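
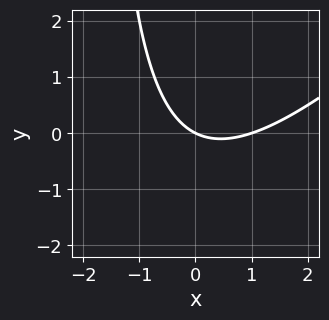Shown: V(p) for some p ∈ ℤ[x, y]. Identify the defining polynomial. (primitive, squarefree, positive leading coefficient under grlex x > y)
x^2 - x*y - x - 2*y

(a) Degree: no degree-1 curve has this shape, so deg p = 2.
(b) Observable constraints: the x-axis gridline crossings are at x ∈ {0, 1}; one y-axis crossing is at y = 0.
(c) Assembling these constraints gives the stated polynomial.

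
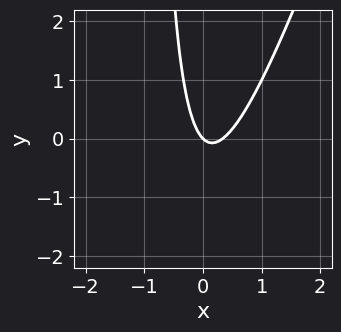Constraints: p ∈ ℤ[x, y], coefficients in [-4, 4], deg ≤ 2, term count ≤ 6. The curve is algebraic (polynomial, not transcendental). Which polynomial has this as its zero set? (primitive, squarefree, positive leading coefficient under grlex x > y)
First, the degree is 2 — no degree-1 curve has this shape.
Next, from the axis intercepts and sections: it meets the y-axis at y = 0 (among the integer gridlines); it meets the x-axis at x = 0 (among the integer gridlines).
Finally, matching integer coefficients to the picture gives p.

3*x^2 - x*y - x - y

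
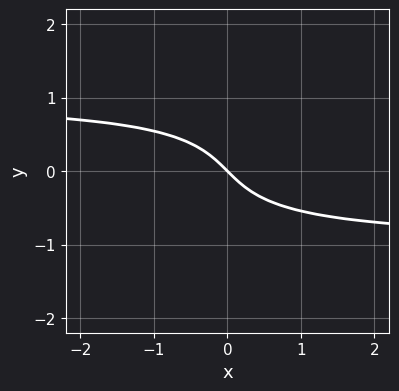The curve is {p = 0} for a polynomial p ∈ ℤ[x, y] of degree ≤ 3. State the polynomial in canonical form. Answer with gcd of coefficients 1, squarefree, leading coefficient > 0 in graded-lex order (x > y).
1. deg p = 3. No degree-2 curve has this shape.
2. From the axis intercepts and sections: it crosses the x-axis at the gridline x = 0; one y-axis crossing is at y = 0.
3. Fitting integer coefficients to these (and the overall shape) gives p.

x*y^2 - y^3 - x - y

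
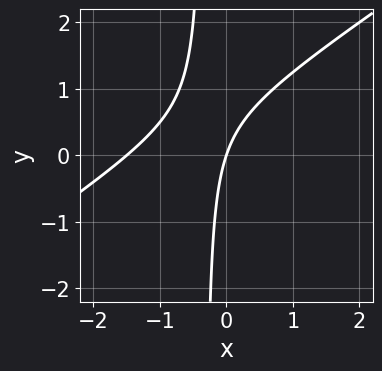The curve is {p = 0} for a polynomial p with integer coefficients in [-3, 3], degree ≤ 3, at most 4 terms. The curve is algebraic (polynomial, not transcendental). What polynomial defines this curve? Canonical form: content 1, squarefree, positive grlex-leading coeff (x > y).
The degree is 2 — the shape is more complex than any degree-1 curve.
Against the integer gridlines: one x-axis crossing is at x = 0; it meets the y-axis at y = 0 (among the integer gridlines).
Together with the visible shape, these determine p as stated.

2*x^2 - 3*x*y + 3*x - y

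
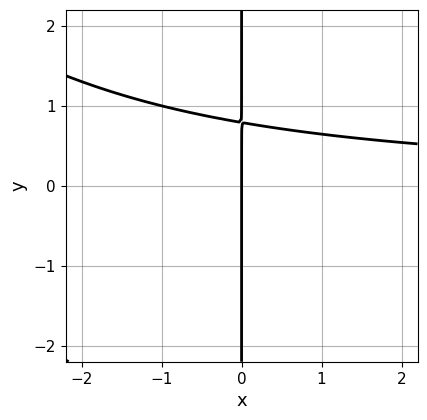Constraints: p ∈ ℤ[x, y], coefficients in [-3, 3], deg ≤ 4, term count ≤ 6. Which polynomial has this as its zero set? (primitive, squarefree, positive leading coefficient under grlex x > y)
x^2*y + x*y^2 + 3*x*y - 3*x

Degree: a generic line meets the curve in up to 3 points, so deg p = 3.
Against the integer gridlines: one x-axis crossing is at x = 0; every point of the y-axis in the box is on the curve.
Together with the visible shape, these determine p as stated.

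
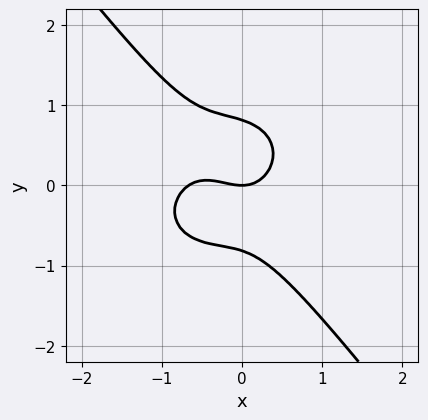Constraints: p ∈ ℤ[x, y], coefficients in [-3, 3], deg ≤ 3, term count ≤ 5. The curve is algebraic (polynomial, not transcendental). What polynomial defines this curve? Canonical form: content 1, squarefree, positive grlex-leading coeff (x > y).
(a) deg p = 3. No degree-2 curve has this shape.
(b) Reading off the gridlines: it crosses the y-axis at the gridline y = 0; it crosses the x-axis at the gridline x = 0.
(c) The integer polynomial consistent with all of this is the stated p.

3*x^3 + 2*x*y^2 + 3*y^3 + 2*x^2 - 2*y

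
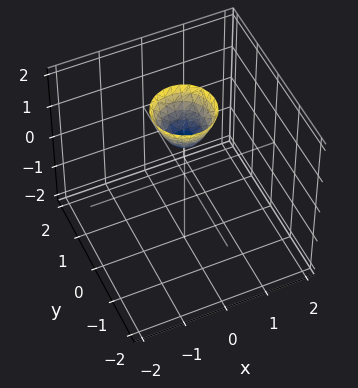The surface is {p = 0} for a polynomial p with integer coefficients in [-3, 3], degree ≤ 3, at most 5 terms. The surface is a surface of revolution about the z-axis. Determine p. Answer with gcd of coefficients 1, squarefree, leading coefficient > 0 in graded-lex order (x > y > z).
2*x^2 + 2*y^2 - z + 1

First, the degree is 2 — no degree-1 surface has this shape.
Next, symmetry: every cross-section ⟂ z is a circle, so x, y appear only via x² + y².
Next, reading off the gridlines: it meets the z-axis at z = 1 (among the integer gridlines); the surface avoids every integer y-axis point in the box; a circular section at z = 2 has radius between 0 and 1; it misses every integer gridline on the x-axis.
Finally, matching integer coefficients to the picture gives p.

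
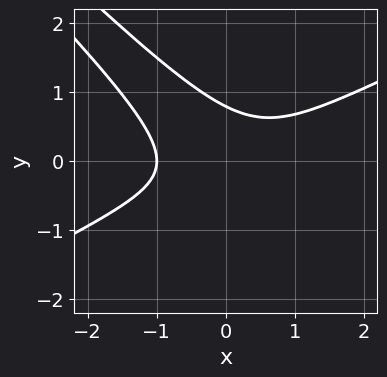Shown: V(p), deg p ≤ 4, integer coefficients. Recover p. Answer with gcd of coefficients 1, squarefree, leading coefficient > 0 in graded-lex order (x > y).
x^3 - 3*x*y^2 - 2*y^3 + 1

Degree: a generic line meets the curve in up to 3 points, so deg p = 3.
Checking where it meets the axes: it crosses the x-axis at the gridline x = -1.
The integer polynomial consistent with all of this is the stated p.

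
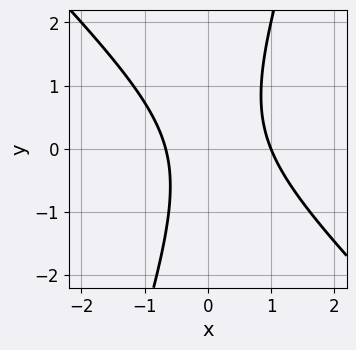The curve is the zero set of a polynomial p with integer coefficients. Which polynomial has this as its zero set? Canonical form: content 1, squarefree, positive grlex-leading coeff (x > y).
First, deg p = 2. The shape is more complex than any degree-1 curve.
Next, from the axis intercepts and sections: it crosses the x-axis at the gridline x = 1; the curve avoids every integer y-axis point in the box.
Finally, assembling these constraints gives the stated polynomial.

3*x^2 + 2*x*y - y^2 - x - 2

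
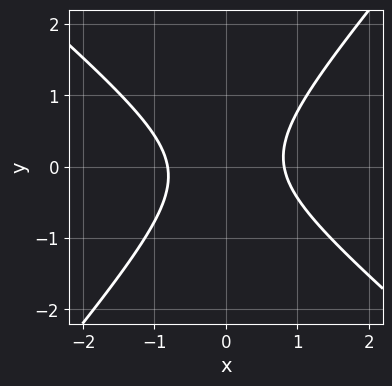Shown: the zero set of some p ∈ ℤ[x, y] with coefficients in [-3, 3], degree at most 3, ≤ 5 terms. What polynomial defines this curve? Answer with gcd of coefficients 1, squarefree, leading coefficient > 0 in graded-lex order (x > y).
Degree: the shape is more complex than any degree-1 curve, so deg p = 2.
Checking where it meets the axes: no y-intercept at any integer in the box.
Putting this together gives p.

3*x^2 + x*y - 3*y^2 - 2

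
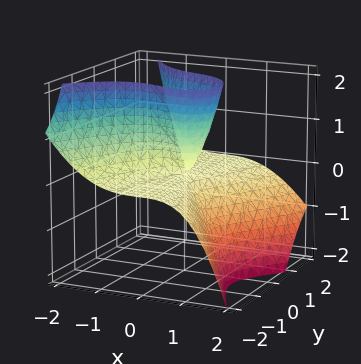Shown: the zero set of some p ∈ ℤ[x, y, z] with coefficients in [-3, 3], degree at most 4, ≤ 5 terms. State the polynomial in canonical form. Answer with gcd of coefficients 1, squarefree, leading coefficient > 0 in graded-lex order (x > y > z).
1. The degree is 3 — the shape is more complex than any degree-2 surface.
2. Against the integer gridlines: the visible y-axis segment lies entirely on the surface; one x-axis crossing is at x = 0; it meets the z-axis at z = 0 (among the integer gridlines).
3. Matching integer coefficients to the picture gives p.

3*x^3 + x^2*z + 2*x*y*z + 3*y^2*z - z^2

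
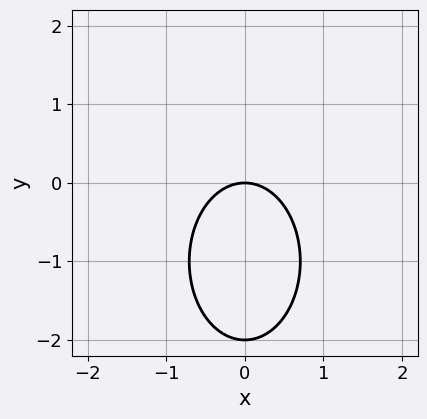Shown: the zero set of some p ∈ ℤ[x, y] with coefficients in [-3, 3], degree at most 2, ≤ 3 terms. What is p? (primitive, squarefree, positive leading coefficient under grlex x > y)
1. The degree is 2 — the shape is more complex than any degree-1 curve.
2. Symmetries: the x ↦ −x reflection is a symmetry, so x appears only in even powers.
3. From the visible intercepts: among the integer gridlines, it crosses the y-axis at y ∈ {-2, 0}; one x-axis crossing is at x = 0.
4. Assembling these constraints gives the stated polynomial.

2*x^2 + y^2 + 2*y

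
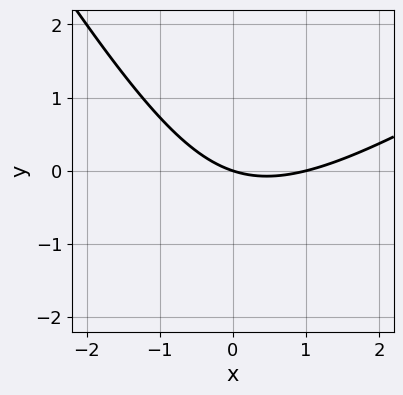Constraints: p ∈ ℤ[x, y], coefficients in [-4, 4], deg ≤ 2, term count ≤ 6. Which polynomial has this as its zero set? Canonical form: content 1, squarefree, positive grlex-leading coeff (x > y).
x^2 - x*y - y^2 - x - 3*y

(a) The degree is 2 — no degree-1 curve has this shape.
(b) Against the integer gridlines: the x-axis gridline crossings are at x ∈ {0, 1}; one y-axis crossing is at y = 0.
(c) Fitting integer coefficients to these (and the overall shape) gives p.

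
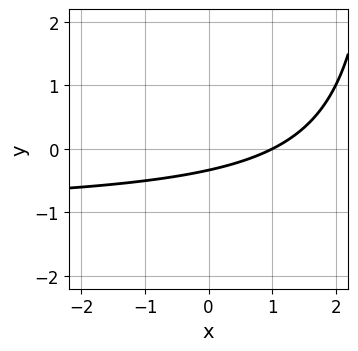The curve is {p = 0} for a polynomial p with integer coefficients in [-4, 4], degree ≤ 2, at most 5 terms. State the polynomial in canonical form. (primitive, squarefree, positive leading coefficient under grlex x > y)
x*y + x - 3*y - 1

(a) The degree is 2 — the shape is more complex than any degree-1 curve.
(b) From the visible intercepts: it crosses the x-axis at the gridline x = 1.
(c) Fitting integer coefficients to these (and the overall shape) gives p.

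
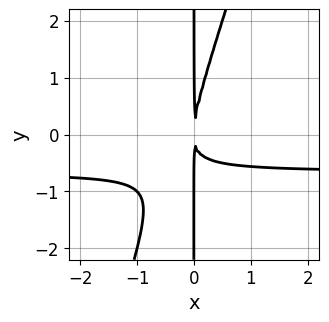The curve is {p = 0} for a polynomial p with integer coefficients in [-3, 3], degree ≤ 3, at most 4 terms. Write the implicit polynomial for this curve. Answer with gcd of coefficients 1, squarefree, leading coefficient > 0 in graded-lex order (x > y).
3*x^2*y - x*y^2 + 2*x^2

1. Degree: the shape is more complex than any degree-2 curve, so deg p = 3.
2. Observable constraints: the visible y-axis segment lies entirely on the curve.
3. The integer polynomial consistent with all of this is the stated p.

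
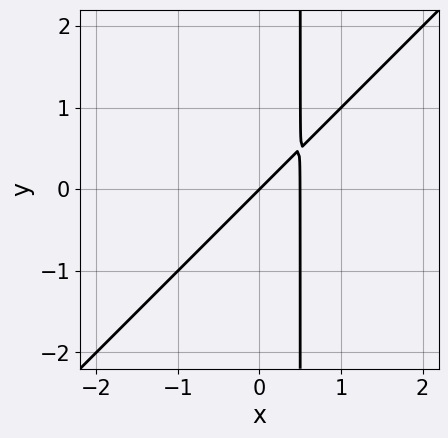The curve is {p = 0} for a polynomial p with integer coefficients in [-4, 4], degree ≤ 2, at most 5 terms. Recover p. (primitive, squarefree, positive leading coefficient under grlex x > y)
2*x^2 - 2*x*y - x + y

deg p = 2. No degree-1 curve has this shape.
From the visible intercepts: one y-axis crossing is at y = 0; it meets the x-axis at x = 0 (among the integer gridlines).
Fitting integer coefficients to these (and the overall shape) gives p.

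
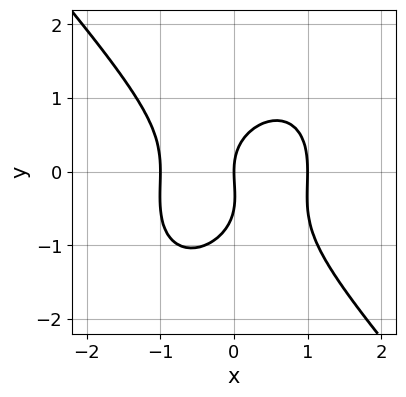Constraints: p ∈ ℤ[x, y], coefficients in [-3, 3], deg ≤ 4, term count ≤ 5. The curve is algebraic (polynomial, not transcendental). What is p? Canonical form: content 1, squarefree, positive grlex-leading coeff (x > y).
The degree is 3 — no degree-2 curve has this shape.
Observable constraints: one y-axis crossing is at y = 0; among the integer gridlines, it crosses the x-axis at x ∈ {-1, 0, 1}.
Fitting integer coefficients to these (and the overall shape) gives p.

3*x^3 + 2*y^3 + y^2 - 3*x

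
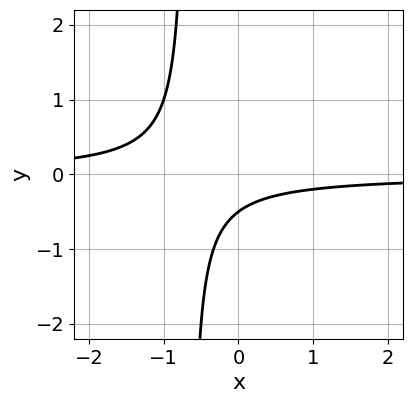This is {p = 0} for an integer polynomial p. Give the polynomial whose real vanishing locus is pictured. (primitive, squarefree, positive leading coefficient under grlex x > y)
1. deg p = 2. A generic line meets the curve in up to 2 points.
2. Against the integer gridlines: the curve avoids every integer x-axis point in the box.
3. Fitting integer coefficients to these (and the overall shape) gives p.

3*x*y + 2*y + 1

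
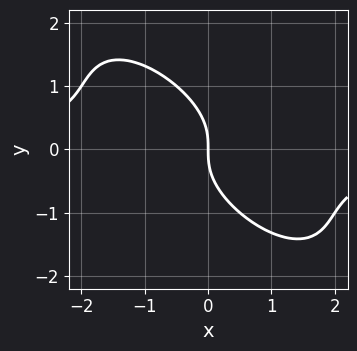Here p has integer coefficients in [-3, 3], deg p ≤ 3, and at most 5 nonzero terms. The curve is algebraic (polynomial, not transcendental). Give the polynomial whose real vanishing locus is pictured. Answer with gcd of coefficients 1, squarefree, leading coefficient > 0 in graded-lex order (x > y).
2*x^2*y + 3*x*y^2 + 2*y^3 + 2*x

deg p = 3.
Against the integer gridlines: one x-axis crossing is at x = 0; it crosses the y-axis at the gridline y = 0.
Solving for integer coefficients yields p as stated.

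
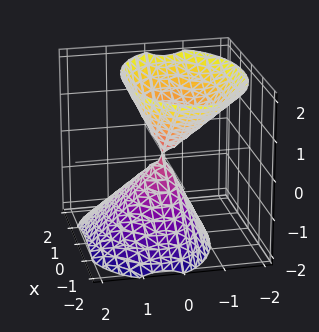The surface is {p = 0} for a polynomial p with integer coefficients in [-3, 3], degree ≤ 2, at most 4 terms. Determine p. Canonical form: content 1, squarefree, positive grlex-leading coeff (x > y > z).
x^2 + 2*y^2 + y*z - z^2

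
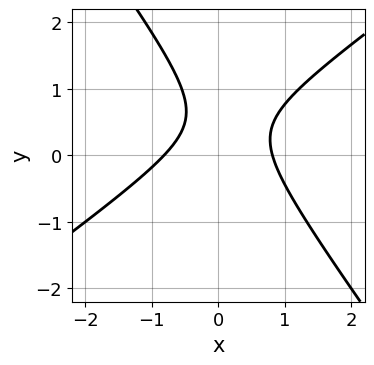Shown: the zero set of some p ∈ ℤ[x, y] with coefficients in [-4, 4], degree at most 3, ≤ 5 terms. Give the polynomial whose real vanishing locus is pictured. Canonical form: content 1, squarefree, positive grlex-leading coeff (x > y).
(a) The degree is 2 — a generic line meets the curve in up to 2 points.
(b) From the visible intercepts: no y-intercept at any integer in the box.
(c) Solving for integer coefficients yields p as stated.

3*x^2 - 2*x*y - 3*y^2 + 3*y - 2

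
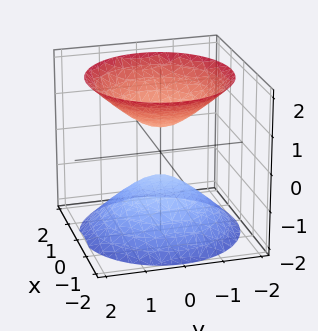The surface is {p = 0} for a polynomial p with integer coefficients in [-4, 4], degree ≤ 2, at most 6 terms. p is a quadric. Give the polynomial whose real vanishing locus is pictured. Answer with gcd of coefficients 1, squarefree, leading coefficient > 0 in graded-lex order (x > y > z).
2*x^2 + 2*y^2 - 2*z^2 + 1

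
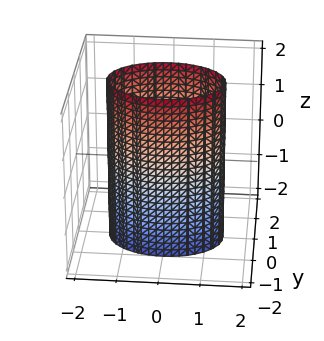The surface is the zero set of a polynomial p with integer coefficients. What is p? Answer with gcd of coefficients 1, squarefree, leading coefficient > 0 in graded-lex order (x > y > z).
x^2 + 2*y^2 - 2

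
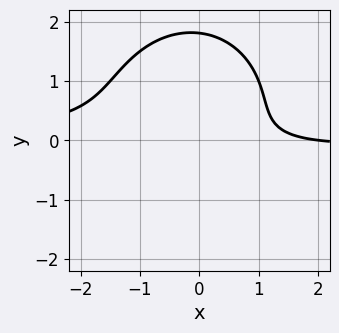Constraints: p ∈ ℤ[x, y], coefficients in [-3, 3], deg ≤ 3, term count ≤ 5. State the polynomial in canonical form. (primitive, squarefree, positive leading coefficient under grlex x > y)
2*x^2*y + 2*y^3 - 3*y^2 + x - 2

Degree: no degree-2 curve has this shape, so deg p = 3.
Observable constraints: it crosses the x-axis at the gridline x = 2.
Fitting integer coefficients to these (and the overall shape) gives p.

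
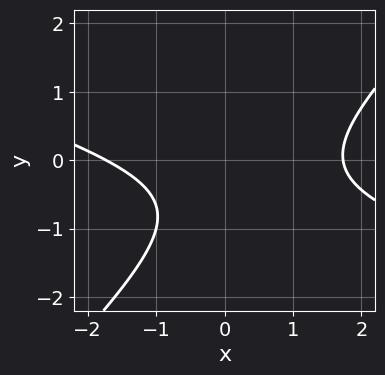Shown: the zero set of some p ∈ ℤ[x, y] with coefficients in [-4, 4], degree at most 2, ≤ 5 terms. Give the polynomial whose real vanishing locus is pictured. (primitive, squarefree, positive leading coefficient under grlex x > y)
x^2 + 2*x*y - 3*y^2 - 3*y - 3

Degree: the shape is more complex than any degree-1 curve, so deg p = 2.
Observable constraints: it misses every integer gridline on the y-axis.
Assembling these constraints gives the stated polynomial.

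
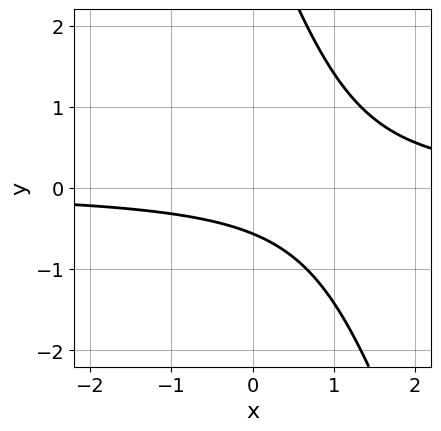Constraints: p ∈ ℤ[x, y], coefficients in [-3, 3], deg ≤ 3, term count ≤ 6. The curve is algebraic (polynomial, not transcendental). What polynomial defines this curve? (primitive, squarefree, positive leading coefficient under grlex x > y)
1. deg p = 2. The shape is more complex than any degree-1 curve.
2. Against the integer gridlines: the curve avoids every integer x-axis point in the box.
3. Together with the visible shape, these determine p as stated.

3*x*y + y^2 - 3*y - 2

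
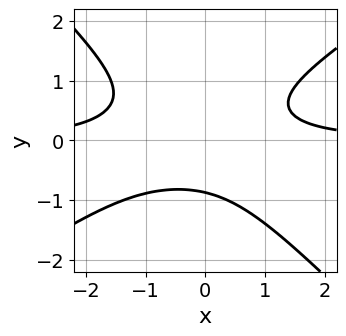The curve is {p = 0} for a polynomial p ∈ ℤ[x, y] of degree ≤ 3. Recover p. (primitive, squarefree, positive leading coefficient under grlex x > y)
2*x^2*y - x*y^2 - 3*y^3 + x*y - 2

(a) Degree: the shape is more complex than any degree-2 curve, so deg p = 3.
(b) From the axis intercepts and sections: the curve avoids every integer x-axis point in the box.
(c) Together with the visible shape, these determine p as stated.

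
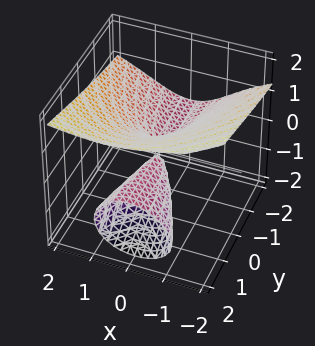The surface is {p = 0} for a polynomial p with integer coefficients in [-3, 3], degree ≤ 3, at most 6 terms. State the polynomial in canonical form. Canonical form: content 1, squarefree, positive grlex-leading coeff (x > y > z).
I count 2 distinct pieces.
deg p = 3.
Checking where it meets the axes: it meets the z-axis at z = 0 (among the integer gridlines); the visible y-axis segment lies entirely on the surface.
Solving for integer coefficients yields p as stated.

x^2*z + 2*z^3 - 3*x^2 + x*z - 3*y*z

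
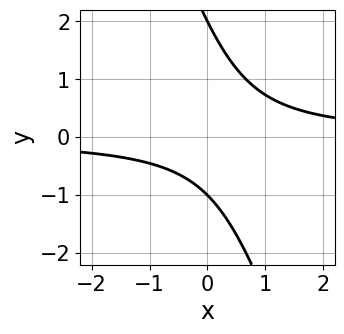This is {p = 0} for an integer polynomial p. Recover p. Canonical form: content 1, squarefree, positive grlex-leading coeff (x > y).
1. deg p = 2.
2. From the axis intercepts and sections: no x-intercept at any integer in the box; the y-axis gridline crossings are at y ∈ {-1, 2}.
3. Assembling these constraints gives the stated polynomial.

3*x*y + y^2 - y - 2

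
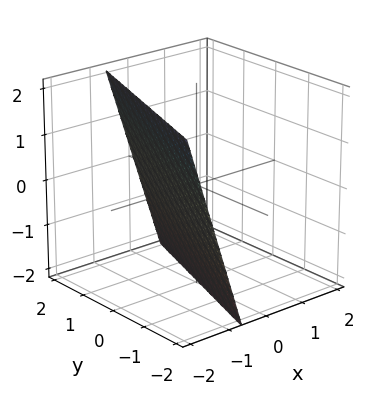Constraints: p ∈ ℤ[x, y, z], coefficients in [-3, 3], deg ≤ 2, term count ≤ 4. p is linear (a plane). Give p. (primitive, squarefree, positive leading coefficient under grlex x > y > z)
Degree: the surface is flat (a plane), so deg p = 1.
From the visible intercepts: one z-axis crossing is at z = -2; one y-axis crossing is at y = 2.
Assembling these constraints gives the stated polynomial.

3*x - y + z + 2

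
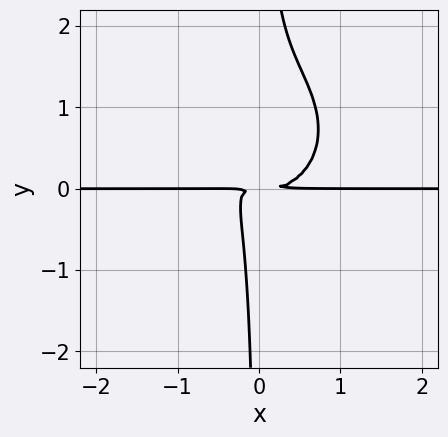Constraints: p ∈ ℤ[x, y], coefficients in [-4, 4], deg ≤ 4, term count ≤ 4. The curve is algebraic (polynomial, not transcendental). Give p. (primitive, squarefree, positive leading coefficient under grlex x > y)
3*x^3*y + 3*x*y^3 - 3*x*y^2 - y^2

deg p = 4.
From the axis intercepts and sections: every point of the x-axis in the box is on the curve.
Together with the visible shape, these determine p as stated.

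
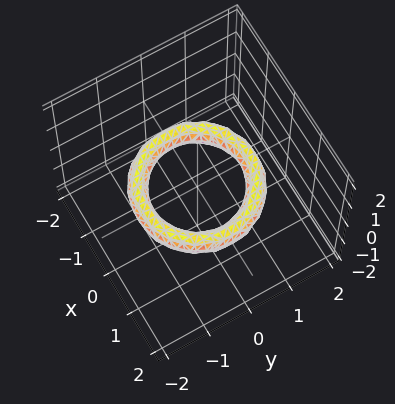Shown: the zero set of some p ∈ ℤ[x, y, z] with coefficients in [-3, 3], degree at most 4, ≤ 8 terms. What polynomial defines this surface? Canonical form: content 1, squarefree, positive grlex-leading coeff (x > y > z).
First, the degree is 4 — a generic line meets the surface in up to 4 points.
Then, symmetries: the z-axis is an axis of rotation, so x and y enter only as x² + y².
Next, observable constraints: among the integer gridlines, it crosses the y-axis at y ∈ {-1, 1}; no z-intercept at any integer in the box.
Finally, putting this together gives p.

x^4 + 2*x^2*y^2 + y^4 - 3*x^2 - 3*y^2 + 3*z^2 + 2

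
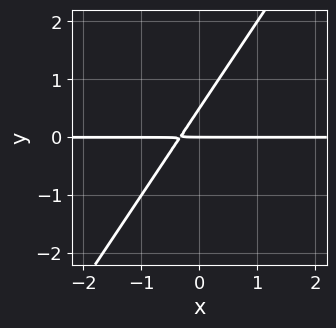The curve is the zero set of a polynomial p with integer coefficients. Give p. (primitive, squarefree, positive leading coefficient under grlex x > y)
3*x*y - 2*y^2 + y

First, degree: no degree-1 curve has this shape, so deg p = 2.
Then, observable constraints: every point of the x-axis in the box is on the curve; it meets the y-axis at y = 0 (among the integer gridlines).
Finally, solving for integer coefficients yields p as stated.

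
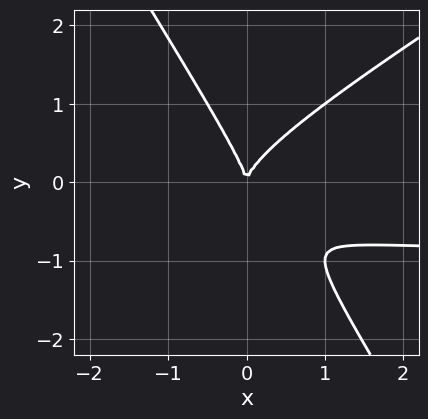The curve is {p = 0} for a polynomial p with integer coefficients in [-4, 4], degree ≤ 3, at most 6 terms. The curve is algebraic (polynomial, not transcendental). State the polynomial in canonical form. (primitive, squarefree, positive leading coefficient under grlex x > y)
First, the degree is 3 — a generic line meets the curve in up to 3 points.
Then, from the visible intercepts: it crosses the y-axis at the gridline y = 0; one x-axis crossing is at x = 0.
Finally, solving for integer coefficients yields p as stated.

x^2*y - x*y^2 - y^3 + x^2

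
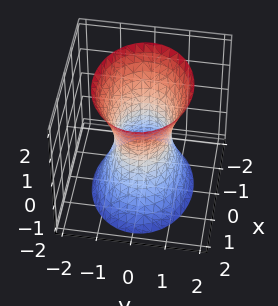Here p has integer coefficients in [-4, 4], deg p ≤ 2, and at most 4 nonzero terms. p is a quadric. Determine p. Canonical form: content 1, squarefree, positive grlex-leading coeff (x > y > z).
First, degree: one connected sheet with a waist; a quadric, so deg p = 2.
Then, symmetries: mirror symmetry y ↦ −y ⇒ only even powers of y; the z ↦ −z reflection is a symmetry, so z appears only in even powers; the x ↦ −x reflection is a symmetry, so x appears only in even powers.
Then, against the integer gridlines: among the integer gridlines, it crosses the x-axis at x ∈ {-1, 1}; no z-intercept at any integer in the box.
Finally, together with the visible shape, these determine p as stated.

2*x^2 + 3*y^2 - z^2 - 2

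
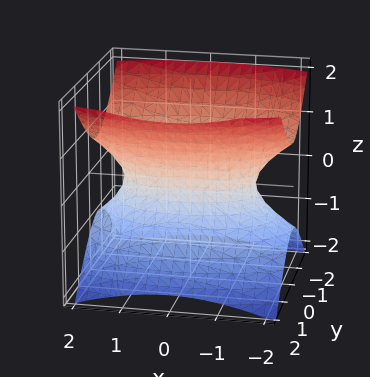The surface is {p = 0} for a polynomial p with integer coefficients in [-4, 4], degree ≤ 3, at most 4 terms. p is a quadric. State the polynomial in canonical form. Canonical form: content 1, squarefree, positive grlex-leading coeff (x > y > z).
deg p = 2. One connected sheet with a waist; a quadric.
Symmetries: it's symmetric under z → −z, forcing even powers of z; the y ↦ −y reflection is a symmetry, so y appears only in even powers; mirror symmetry x ↦ −x ⇒ only even powers of x.
Against the integer gridlines: it misses every integer gridline on the z-axis.
Together with the visible shape, these determine p as stated.

x^2 + 3*y^2 - 3*z^2 - 2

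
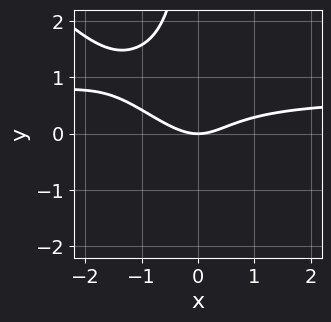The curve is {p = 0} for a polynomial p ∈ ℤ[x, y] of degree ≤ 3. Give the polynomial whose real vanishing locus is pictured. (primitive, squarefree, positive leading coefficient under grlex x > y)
3*x^2*y + 3*x*y^2 - 2*x^2 + 3*y

(a) Degree: a generic line meets the curve in up to 3 points, so deg p = 3.
(b) From the axis intercepts and sections: it crosses the y-axis at the gridline y = 0; it meets the x-axis at x = 0 (among the integer gridlines).
(c) Fitting integer coefficients to these (and the overall shape) gives p.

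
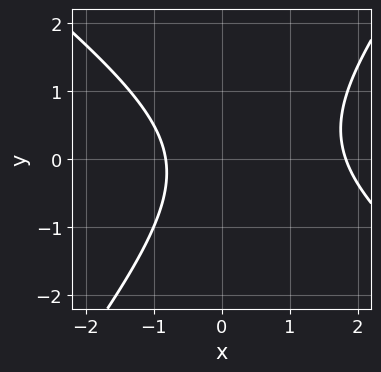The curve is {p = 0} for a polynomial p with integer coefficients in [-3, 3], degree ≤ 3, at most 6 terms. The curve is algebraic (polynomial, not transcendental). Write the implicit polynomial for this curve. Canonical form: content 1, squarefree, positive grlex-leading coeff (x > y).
2*x^2 + x*y - 2*y^2 - 2*x - 3

(a) The degree is 2 — the shape is more complex than any degree-1 curve.
(b) Reading off the gridlines: no y-intercept at any integer in the box.
(c) Together with the visible shape, these determine p as stated.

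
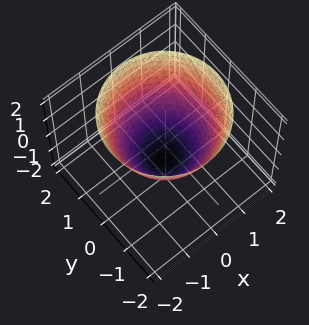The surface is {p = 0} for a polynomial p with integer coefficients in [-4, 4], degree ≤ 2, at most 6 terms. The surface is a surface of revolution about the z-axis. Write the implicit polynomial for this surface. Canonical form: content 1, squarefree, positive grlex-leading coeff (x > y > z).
x^2 + y^2 - z - 1

(a) Degree: no degree-1 surface has this shape, so deg p = 2.
(b) By symmetry, the z-axis is an axis of rotation, so x and y enter only as x² + y².
(c) Against the integer gridlines: the y-axis gridline crossings are at y ∈ {-1, 1}; the x-axis gridline crossings are at x ∈ {-1, 1}; a circular section at z = 2 has radius between 1 and 2.
(d) Together with the visible shape, these determine p as stated. Check: (0, 0, -1) on the z-axis lies on the surface, and p(0, 0, -1) = 0. ✓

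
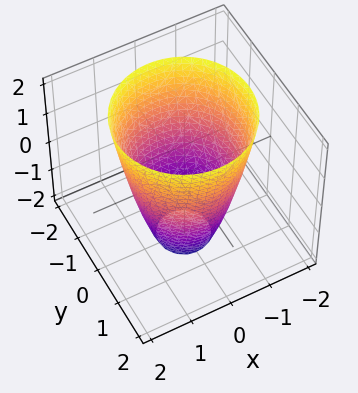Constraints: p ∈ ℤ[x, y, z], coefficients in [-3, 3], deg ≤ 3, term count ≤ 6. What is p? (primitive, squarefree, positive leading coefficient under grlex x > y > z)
2*x^2 + 2*y^2 - z - 3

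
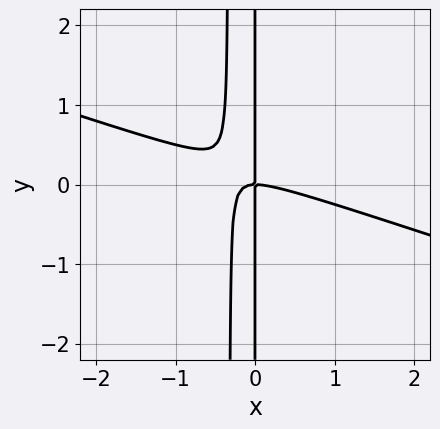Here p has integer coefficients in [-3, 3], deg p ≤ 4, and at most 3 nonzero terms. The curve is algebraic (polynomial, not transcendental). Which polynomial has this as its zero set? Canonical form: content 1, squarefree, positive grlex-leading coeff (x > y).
First, deg p = 3.
Next, observable constraints: it meets the x-axis at x = 0 (among the integer gridlines); every point of the y-axis in the box is on the curve.
Finally, assembling these constraints gives the stated polynomial.

x^3 + 3*x^2*y + x*y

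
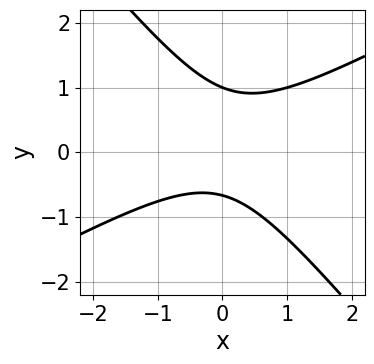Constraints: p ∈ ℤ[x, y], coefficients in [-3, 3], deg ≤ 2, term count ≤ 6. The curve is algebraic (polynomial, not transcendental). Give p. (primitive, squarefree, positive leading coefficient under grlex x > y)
2*x^2 - 2*x*y - 3*y^2 + y + 2

1. The degree is 2 — the shape is more complex than any degree-1 curve.
2. Reading off the gridlines: no x-intercept at any integer in the box; it crosses the y-axis at the gridline y = 1.
3. Assembling these constraints gives the stated polynomial.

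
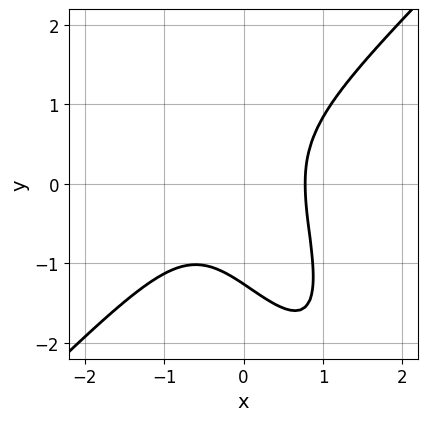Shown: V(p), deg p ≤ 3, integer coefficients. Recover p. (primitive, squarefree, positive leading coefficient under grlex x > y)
3*x^3 - 2*x*y^2 - y^3 + x^2 - 2

First, the degree is 3 — no degree-2 curve has this shape.
Finally, the integer polynomial consistent with all of this is the stated p.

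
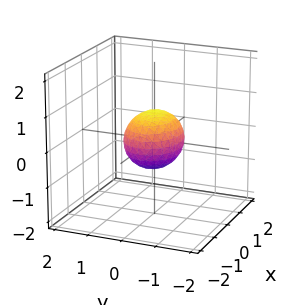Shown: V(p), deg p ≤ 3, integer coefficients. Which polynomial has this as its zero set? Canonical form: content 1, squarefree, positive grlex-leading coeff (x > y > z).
(a) deg p = 2.
(b) Symmetries: the z ↦ −z reflection is a symmetry, so z appears only in even powers; the y ↦ −y reflection is a symmetry, so y appears only in even powers; it's symmetric under x → −x, forcing even powers of x.
(c) From the axis intercepts and sections: among the integer gridlines, it crosses the x-axis at x ∈ {-1, 1}.
(d) Putting this together gives p.

2*x^2 + 3*y^2 + 3*z^2 - 2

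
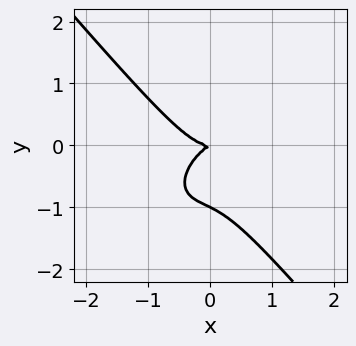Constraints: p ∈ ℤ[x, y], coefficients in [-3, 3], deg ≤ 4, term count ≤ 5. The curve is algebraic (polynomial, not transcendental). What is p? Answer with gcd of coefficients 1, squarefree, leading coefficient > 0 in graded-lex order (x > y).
deg p = 3.
From the visible intercepts: the y-axis gridline crossings are at y ∈ {-1, 0}; one x-axis crossing is at x = 0.
Solving for integer coefficients yields p as stated.

2*x^3 - x^2*y + 2*y^3 - x*y + 2*y^2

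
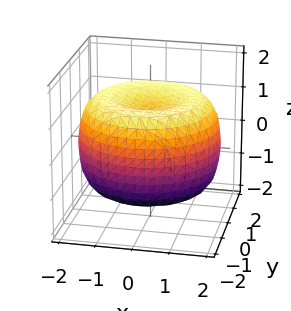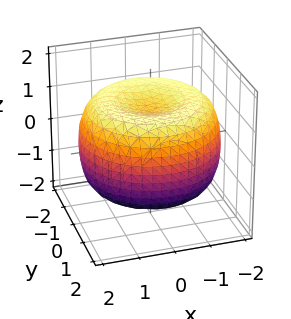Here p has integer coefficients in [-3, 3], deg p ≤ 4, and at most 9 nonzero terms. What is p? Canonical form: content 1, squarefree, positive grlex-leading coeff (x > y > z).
x^4 + 2*x^2*y^2 + y^4 - 3*x^2 - 3*y^2 + 3*z^2 - 3

(a) The degree is 4 — the shape is more complex than any degree-3 surface.
(b) By symmetry, every cross-section ⟂ z is a circle, so x, y appear only via x² + y².
(c) From the axis intercepts and sections: a circular section at z = 1 has radius between 1 and 2; the z-axis gridline crossings are at z ∈ {-1, 1}.
(d) Fitting integer coefficients to these (and the overall shape) gives p.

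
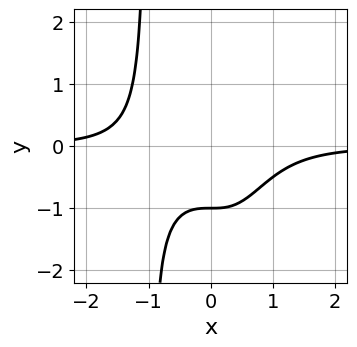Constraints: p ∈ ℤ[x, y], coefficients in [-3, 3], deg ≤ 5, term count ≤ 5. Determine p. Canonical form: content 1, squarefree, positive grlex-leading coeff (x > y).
x^3*y + y + 1

1. Degree: no degree-3 curve has this shape, so deg p = 4.
2. Against the integer gridlines: it crosses the y-axis at the gridline y = -1; the curve avoids every integer x-axis point in the box.
3. Together with the visible shape, these determine p as stated.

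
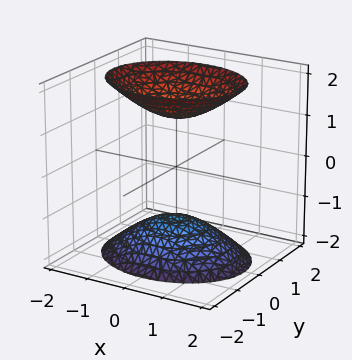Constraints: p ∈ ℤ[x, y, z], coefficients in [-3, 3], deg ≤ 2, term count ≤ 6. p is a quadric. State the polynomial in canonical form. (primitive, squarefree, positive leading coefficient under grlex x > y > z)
First, I count 2 distinct pieces. They look like related sheets of one shape, so recover p as a whole.
Then, degree: two separate bowl-shaped sheets opening away from each other; a quadric, so deg p = 2.
Next, symmetries: mirror symmetry y ↦ −y ⇒ only even powers of y; mirror symmetry x ↦ −x ⇒ only even powers of x; the z ↦ −z reflection is a symmetry, so z appears only in even powers.
Next, observable constraints: no y-intercept at any integer in the box; the surface avoids every integer x-axis point in the box.
Finally, together with the visible shape, these determine p as stated.

2*x^2 + 3*y^2 - 2*z^2 + 3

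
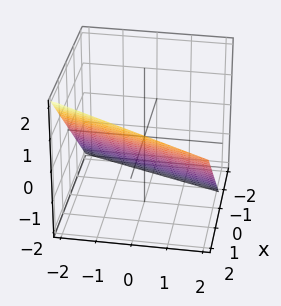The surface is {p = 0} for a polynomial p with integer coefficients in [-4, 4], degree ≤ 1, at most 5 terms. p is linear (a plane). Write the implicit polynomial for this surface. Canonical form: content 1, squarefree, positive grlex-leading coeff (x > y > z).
3*x - y - 3*z - 2

1. deg p = 1. Every cross-section is a straight line — this is a plane.
2. Reading off the gridlines: it crosses the y-axis at the gridline y = -2.
3. Solving for integer coefficients yields p as stated.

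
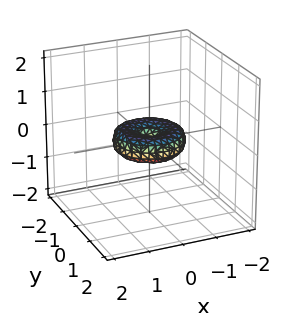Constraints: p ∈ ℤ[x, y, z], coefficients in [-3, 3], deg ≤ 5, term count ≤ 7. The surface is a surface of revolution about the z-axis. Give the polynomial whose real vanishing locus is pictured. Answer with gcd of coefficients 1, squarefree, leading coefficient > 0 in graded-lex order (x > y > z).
x^4 + 2*x^2*y^2 + y^4 - x^2 - y^2 + 2*z^2

1. deg p = 4.
2. Symmetries: rotational symmetry about the z-axis ⇒ p depends on x, y only through x² + y².
3. From the axis intercepts and sections: among the integer gridlines, it crosses the y-axis at y ∈ {-1, 0, 1}; a circular section at z = 0 has radius exactly 1; the x-axis gridline crossings are at x ∈ {-1, 0, 1}; one z-axis crossing is at z = 0.
4. Matching integer coefficients to the picture gives p.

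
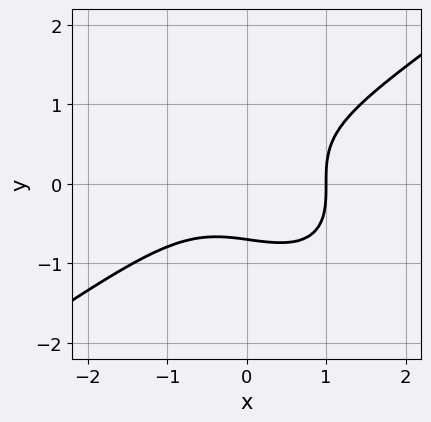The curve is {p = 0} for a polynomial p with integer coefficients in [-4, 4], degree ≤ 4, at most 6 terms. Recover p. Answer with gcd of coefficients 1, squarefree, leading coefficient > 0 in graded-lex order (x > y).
2*x^3 - 2*x*y^2 - 3*y^3 + 2*y^2 - 2

1. deg p = 3.
2. Observable constraints: it meets the x-axis at x = 1 (among the integer gridlines).
3. Together with the visible shape, these determine p as stated.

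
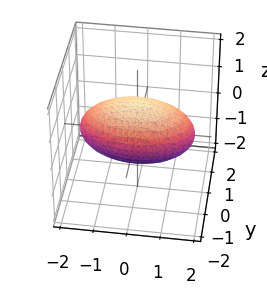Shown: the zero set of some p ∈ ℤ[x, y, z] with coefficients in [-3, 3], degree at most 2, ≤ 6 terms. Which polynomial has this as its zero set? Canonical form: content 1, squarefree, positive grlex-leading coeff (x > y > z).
The degree is 2 — bounded and convex; a quadric.
Symmetries: the z ↦ −z reflection is a symmetry, so z appears only in even powers; the x ↦ −x reflection is a symmetry, so x appears only in even powers; it's symmetric under y → −y, forcing even powers of y.
Reading off the gridlines: the z-axis gridline crossings are at z ∈ {-1, 1}; the y-axis gridline crossings are at y ∈ {-1, 1}.
The integer polynomial consistent with all of this is the stated p.

x^2 + 3*y^2 + 3*z^2 - 3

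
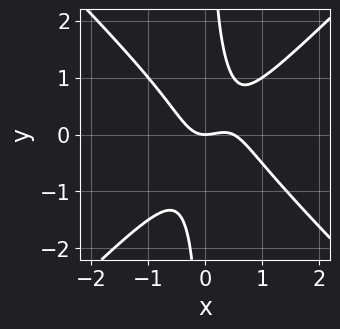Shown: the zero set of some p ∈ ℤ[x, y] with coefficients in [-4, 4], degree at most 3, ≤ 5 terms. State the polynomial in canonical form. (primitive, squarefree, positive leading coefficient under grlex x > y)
2*x^3 - 2*x*y^2 - x^2 + y

First, deg p = 3.
Then, observable constraints: it meets the x-axis at x = 0 (among the integer gridlines); one y-axis crossing is at y = 0.
Finally, putting this together gives p.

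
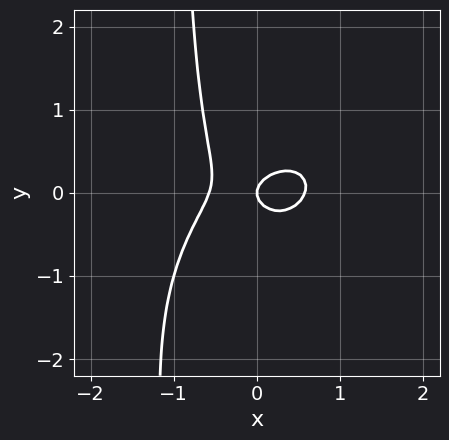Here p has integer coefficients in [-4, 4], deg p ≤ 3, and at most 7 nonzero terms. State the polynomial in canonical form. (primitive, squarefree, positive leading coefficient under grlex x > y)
(a) The degree is 3 — a generic line meets the curve in up to 3 points.
(b) Observable constraints: it crosses the x-axis at the gridline x = 0; it meets the y-axis at y = 0 (among the integer gridlines).
(c) The integer polynomial consistent with all of this is the stated p.

3*x^3 - 2*x^2*y + 3*x*y^2 + 3*y^2 - x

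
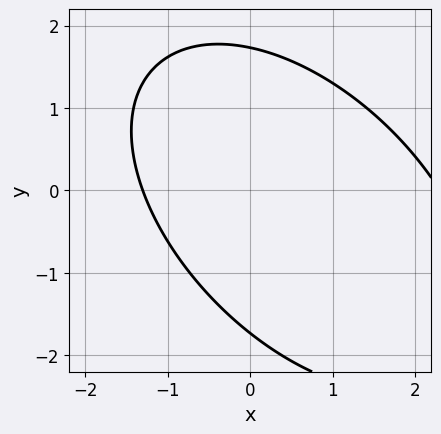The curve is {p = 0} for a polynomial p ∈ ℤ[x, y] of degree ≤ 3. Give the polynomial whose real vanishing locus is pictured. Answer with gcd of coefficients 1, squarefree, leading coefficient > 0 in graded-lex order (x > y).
x^2 + x*y + y^2 - x - 3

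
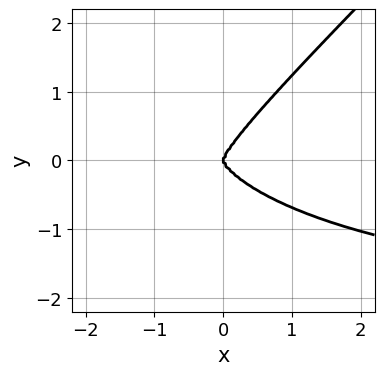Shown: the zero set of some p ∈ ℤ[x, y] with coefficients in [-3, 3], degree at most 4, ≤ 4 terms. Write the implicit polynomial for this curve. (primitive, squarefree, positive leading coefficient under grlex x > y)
First, degree: a generic line meets the curve in up to 4 points, so deg p = 4.
Then, against the integer gridlines: it crosses the x-axis at the gridline x = 0; it crosses the y-axis at the gridline y = 0.
Finally, these observations pin down the coefficients.

x^3*y + 2*x*y^3 - 3*y^4 + 2*x^3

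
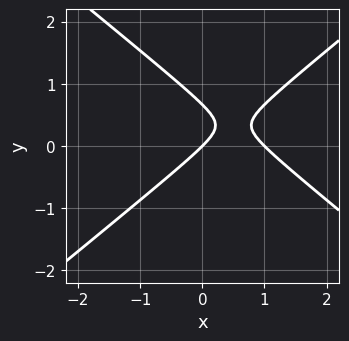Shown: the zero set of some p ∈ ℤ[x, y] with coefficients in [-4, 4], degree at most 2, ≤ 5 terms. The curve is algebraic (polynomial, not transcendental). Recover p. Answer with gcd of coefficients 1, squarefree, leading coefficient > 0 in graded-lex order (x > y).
Degree: a generic line meets the curve in up to 2 points, so deg p = 2.
From the axis intercepts and sections: the x-axis gridline crossings are at x ∈ {0, 1}; one y-axis crossing is at y = 0.
The integer polynomial consistent with all of this is the stated p.

2*x^2 - 3*y^2 - 2*x + 2*y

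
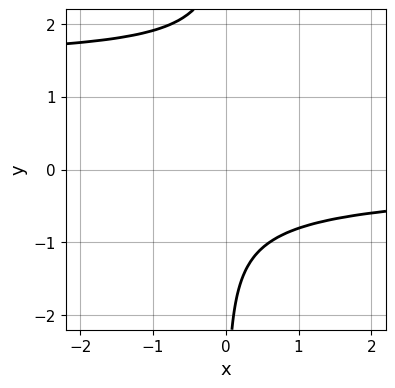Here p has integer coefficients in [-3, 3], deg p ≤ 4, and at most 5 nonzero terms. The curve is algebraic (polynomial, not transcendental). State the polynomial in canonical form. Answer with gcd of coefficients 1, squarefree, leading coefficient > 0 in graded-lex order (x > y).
Degree: a generic line meets the curve in up to 4 points, so deg p = 4.
Against the integer gridlines: no x-intercept at any integer in the box; the curve avoids every integer y-axis point in the box.
Matching integer coefficients to the picture gives p.

2*x*y^3 - 3*x*y^2 + 3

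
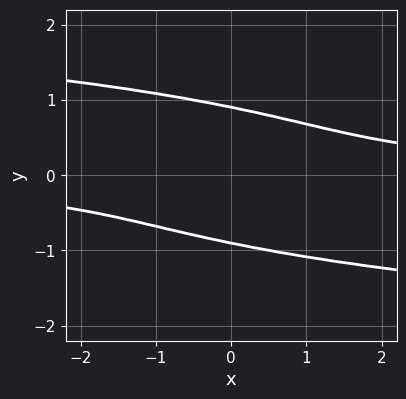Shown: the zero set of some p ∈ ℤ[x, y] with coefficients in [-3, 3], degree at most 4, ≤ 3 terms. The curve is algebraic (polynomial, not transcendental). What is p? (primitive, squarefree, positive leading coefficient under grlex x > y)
First, the degree is 4 — no degree-3 curve has this shape.
Then, from the visible intercepts: no x-intercept at any integer in the box.
Finally, together with the visible shape, these determine p as stated.

3*y^4 + 2*x*y - 2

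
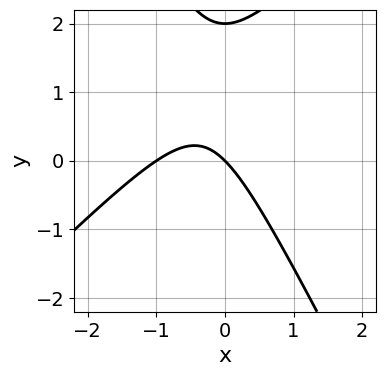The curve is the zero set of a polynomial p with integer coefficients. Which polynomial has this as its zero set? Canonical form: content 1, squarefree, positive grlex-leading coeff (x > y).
The degree is 2 — the shape is more complex than any degree-1 curve.
Checking where it meets the axes: among the integer gridlines, it crosses the y-axis at y ∈ {0, 2}; the x-axis gridline crossings are at x ∈ {-1, 0}.
Matching integer coefficients to the picture gives p.

2*x^2 - x*y - y^2 + 2*x + 2*y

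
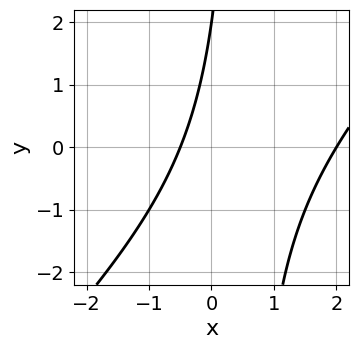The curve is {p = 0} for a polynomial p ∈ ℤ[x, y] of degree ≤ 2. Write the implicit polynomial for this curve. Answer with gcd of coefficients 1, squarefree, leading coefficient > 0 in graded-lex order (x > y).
First, the degree is 2 — a generic line meets the curve in up to 2 points.
Next, checking where it meets the axes: it crosses the y-axis at the gridline y = 2; it crosses the x-axis at the gridline x = 2.
Finally, together with the visible shape, these determine p as stated.

2*x^2 - 2*x*y - 3*x + y - 2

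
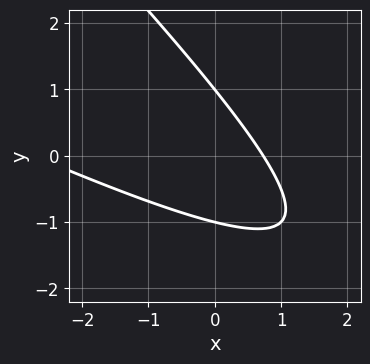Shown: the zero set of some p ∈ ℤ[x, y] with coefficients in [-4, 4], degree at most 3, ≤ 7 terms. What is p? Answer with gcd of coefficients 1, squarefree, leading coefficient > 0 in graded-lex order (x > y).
x^2 + 3*x*y + 2*y^2 + 2*x - 2

1. deg p = 2. The shape is more complex than any degree-1 curve.
2. Observable constraints: among the integer gridlines, it crosses the y-axis at y ∈ {-1, 1}.
3. Assembling these constraints gives the stated polynomial.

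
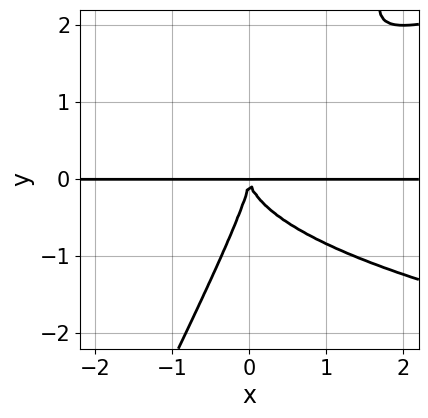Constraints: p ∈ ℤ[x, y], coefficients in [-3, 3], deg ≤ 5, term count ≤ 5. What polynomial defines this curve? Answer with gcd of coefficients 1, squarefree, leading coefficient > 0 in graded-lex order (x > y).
2*x*y^3 - y^4 - 2*x^2*y

deg p = 4. No degree-3 curve has this shape.
Against the integer gridlines: every point of the x-axis in the box is on the curve.
These observations pin down the coefficients.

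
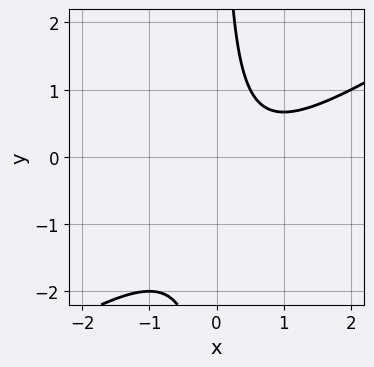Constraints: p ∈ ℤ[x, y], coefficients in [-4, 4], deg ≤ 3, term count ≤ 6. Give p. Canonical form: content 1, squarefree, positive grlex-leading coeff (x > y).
2*x^2 - 3*x*y - 2*x + 2

1. Degree: the shape is more complex than any degree-1 curve, so deg p = 2.
2. From the axis intercepts and sections: no x-intercept at any integer in the box; no y-intercept at any integer in the box.
3. The integer polynomial consistent with all of this is the stated p.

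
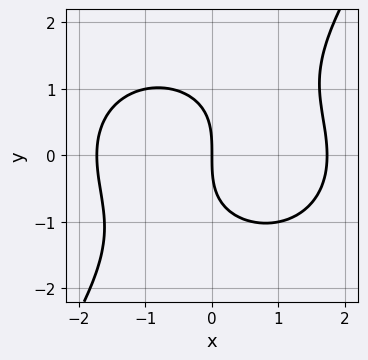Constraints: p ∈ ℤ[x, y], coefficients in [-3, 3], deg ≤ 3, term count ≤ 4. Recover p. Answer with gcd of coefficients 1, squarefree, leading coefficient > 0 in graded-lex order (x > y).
1. The degree is 3 — no degree-2 curve has this shape.
2. From the visible intercepts: it crosses the y-axis at the gridline y = 0; one x-axis crossing is at x = 0.
3. Assembling these constraints gives the stated polynomial.

x^3 + x*y^2 - y^3 - 3*x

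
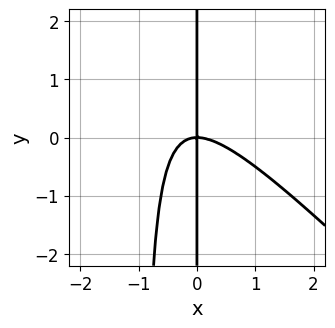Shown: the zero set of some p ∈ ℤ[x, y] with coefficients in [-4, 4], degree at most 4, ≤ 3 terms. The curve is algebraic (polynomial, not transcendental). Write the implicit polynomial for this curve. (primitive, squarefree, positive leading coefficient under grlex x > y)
1. The degree is 3 — the shape is more complex than any degree-2 curve.
2. From the visible intercepts: the visible y-axis segment lies entirely on the curve; one x-axis crossing is at x = 0.
3. Matching integer coefficients to the picture gives p.

x^3 + x^2*y + x*y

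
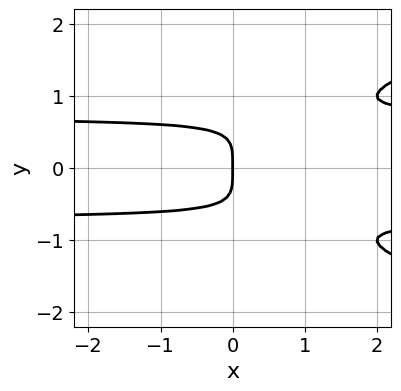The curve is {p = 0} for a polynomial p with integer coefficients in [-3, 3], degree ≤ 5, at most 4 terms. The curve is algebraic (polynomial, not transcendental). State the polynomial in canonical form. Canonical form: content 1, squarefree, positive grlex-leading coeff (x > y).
1. deg p = 4. The shape is more complex than any degree-3 curve.
2. Symmetries: it's symmetric under y → −y, forcing even powers of y.
3. Observable constraints: one x-axis crossing is at x = 0; it meets the y-axis at y = 0 (among the integer gridlines).
4. Putting this together gives p.

2*y^4 - 2*x*y^2 + x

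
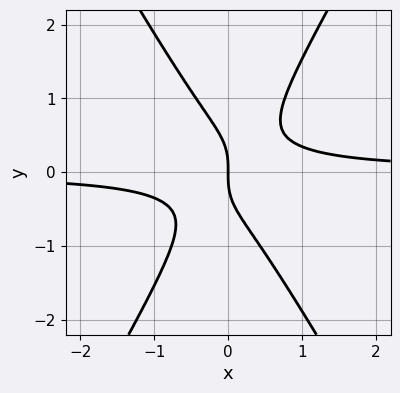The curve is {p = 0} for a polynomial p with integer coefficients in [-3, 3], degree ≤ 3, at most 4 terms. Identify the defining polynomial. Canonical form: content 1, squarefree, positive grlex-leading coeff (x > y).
(a) The degree is 3 — the shape is more complex than any degree-2 curve.
(b) Against the integer gridlines: it meets the y-axis at y = 0 (among the integer gridlines); one x-axis crossing is at x = 0.
(c) These observations pin down the coefficients.

3*x^2*y - y^3 - x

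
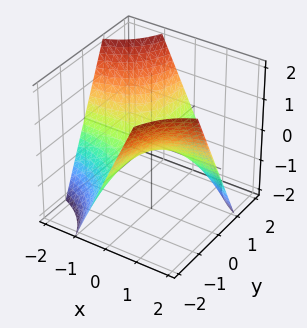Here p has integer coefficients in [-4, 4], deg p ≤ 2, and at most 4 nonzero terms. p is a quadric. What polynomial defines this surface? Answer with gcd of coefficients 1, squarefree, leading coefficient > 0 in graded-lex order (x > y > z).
x*y + z

First, the degree is 2 — a hyperbolic paraboloid; a quadric.
Next, against the integer gridlines: it crosses the z-axis at the gridline z = 0; the visible x-axis segment lies entirely on the surface.
Finally, together with the visible shape, these determine p as stated. Check: (0, -2, 0) on the y-axis lies on the surface, and p(0, -2, 0) = 0. ✓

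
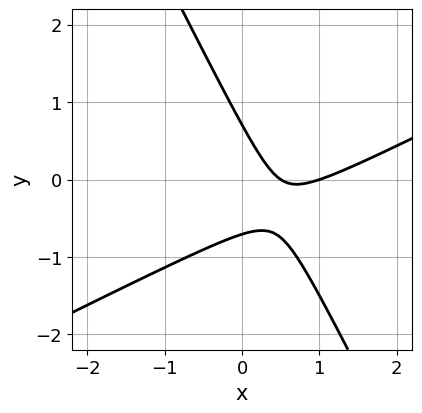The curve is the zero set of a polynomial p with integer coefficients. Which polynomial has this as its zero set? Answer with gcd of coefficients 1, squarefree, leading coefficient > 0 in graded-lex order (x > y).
Degree: a generic line meets the curve in up to 2 points, so deg p = 2.
Against the integer gridlines: it crosses the x-axis at the gridline x = 1.
Assembling these constraints gives the stated polynomial.

2*x^2 - 3*x*y - 2*y^2 - 3*x + 1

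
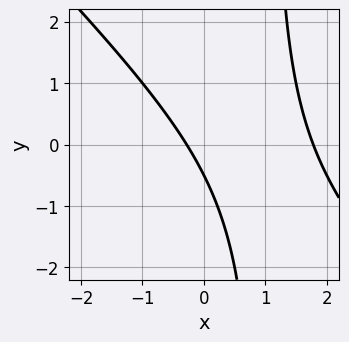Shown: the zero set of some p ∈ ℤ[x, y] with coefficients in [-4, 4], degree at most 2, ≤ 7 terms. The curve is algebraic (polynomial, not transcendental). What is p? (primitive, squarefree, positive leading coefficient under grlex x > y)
1. Degree: no degree-1 curve has this shape, so deg p = 2.
2. The integer polynomial consistent with all of this is the stated p.

2*x^2 + 2*x*y - 3*x - 2*y - 1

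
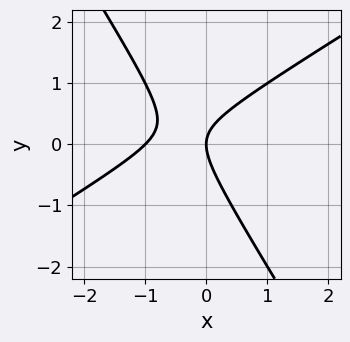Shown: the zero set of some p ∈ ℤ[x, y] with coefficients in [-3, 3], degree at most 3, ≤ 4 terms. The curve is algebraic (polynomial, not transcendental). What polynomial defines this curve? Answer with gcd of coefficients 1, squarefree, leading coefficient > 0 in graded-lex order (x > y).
The degree is 2 — no degree-1 curve has this shape.
From the visible intercepts: among the integer gridlines, it crosses the x-axis at x ∈ {-1, 0}; it meets the y-axis at y = 0 (among the integer gridlines).
The integer polynomial consistent with all of this is the stated p.

x^2 - x*y - y^2 + x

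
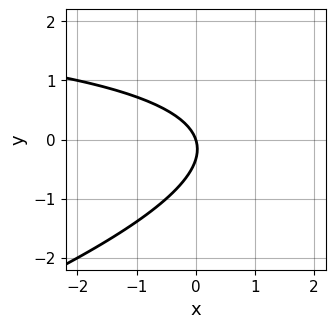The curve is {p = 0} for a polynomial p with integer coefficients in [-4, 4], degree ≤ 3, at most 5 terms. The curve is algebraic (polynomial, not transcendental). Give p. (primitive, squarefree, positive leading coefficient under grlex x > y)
x*y - 3*y^2 - 3*x - y

First, degree: the shape is more complex than any degree-1 curve, so deg p = 2.
Next, observable constraints: it meets the y-axis at y = 0 (among the integer gridlines); it crosses the x-axis at the gridline x = 0.
Finally, the integer polynomial consistent with all of this is the stated p.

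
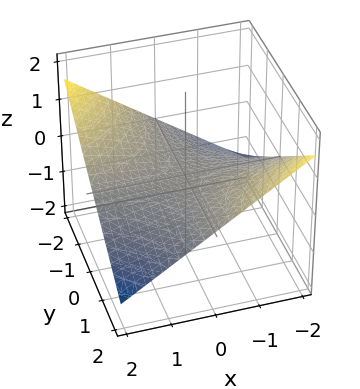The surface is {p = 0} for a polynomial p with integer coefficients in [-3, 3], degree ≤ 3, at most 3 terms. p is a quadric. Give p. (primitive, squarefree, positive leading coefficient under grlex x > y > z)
deg p = 2. A saddle surface; a quadric.
Against the integer gridlines: every point of the y-axis in the box is on the surface; one z-axis crossing is at z = 0; every point of the x-axis in the box is on the surface.
Together with the visible shape, these determine p as stated.

x*y + 3*z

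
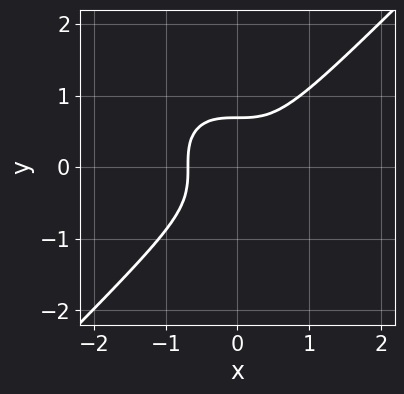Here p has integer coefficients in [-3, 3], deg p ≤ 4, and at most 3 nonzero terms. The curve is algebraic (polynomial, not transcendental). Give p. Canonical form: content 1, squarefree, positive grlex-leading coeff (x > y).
3*x^3 - 3*y^3 + 1

1. Degree: a generic line meets the curve in up to 3 points, so deg p = 3.
2. Solving for integer coefficients yields p as stated.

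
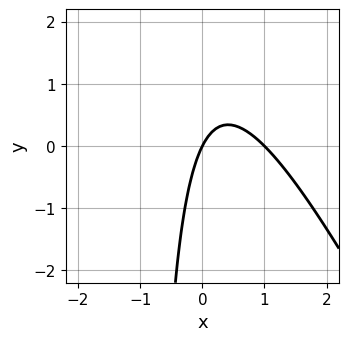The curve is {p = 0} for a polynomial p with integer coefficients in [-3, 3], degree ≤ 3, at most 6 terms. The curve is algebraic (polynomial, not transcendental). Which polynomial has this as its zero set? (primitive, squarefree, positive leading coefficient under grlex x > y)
1. Degree: the shape is more complex than any degree-1 curve, so deg p = 2.
2. Observable constraints: one y-axis crossing is at y = 0; among the integer gridlines, it crosses the x-axis at x ∈ {0, 1}.
3. Together with the visible shape, these determine p as stated.

2*x^2 + x*y - 2*x + y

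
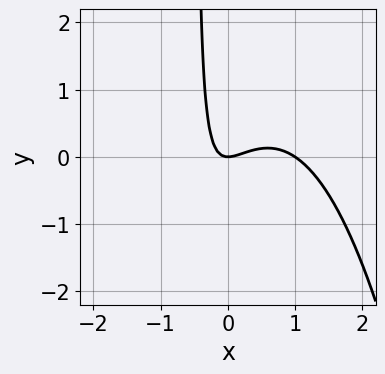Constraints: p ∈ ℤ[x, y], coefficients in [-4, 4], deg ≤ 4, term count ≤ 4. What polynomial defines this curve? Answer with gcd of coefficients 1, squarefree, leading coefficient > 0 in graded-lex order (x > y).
The degree is 3 — the shape is more complex than any degree-2 curve.
Reading off the gridlines: the x-axis gridline crossings are at x ∈ {0, 1}; one y-axis crossing is at y = 0.
These observations pin down the coefficients.

2*x^3 - 2*x^2 + 2*x*y + y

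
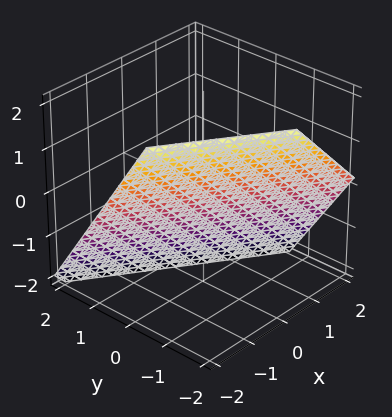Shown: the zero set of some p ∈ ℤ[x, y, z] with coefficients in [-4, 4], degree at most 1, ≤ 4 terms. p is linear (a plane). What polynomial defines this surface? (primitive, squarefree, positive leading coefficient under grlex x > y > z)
2*x + 3*y + 2*z + 2

1. deg p = 1. Every cross-section is a straight line — this is a plane.
2. From the axis intercepts and sections: it crosses the x-axis at the gridline x = -1; it meets the z-axis at z = -1 (among the integer gridlines).
3. Fitting integer coefficients to these (and the overall shape) gives p.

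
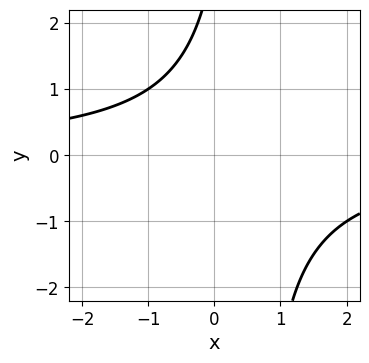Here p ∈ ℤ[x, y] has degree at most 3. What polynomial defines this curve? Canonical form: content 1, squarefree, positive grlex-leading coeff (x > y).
deg p = 2. No degree-1 curve has this shape.
Checking where it meets the axes: no x-intercept at any integer in the box; the curve avoids every integer y-axis point in the box.
Together with the visible shape, these determine p as stated.

2*x*y - y + 3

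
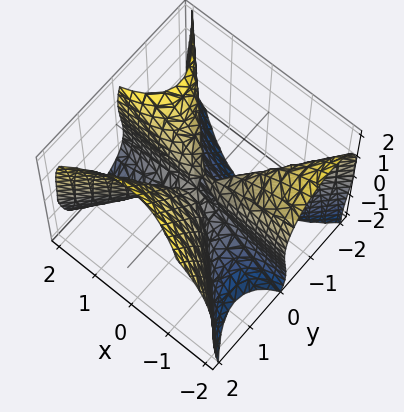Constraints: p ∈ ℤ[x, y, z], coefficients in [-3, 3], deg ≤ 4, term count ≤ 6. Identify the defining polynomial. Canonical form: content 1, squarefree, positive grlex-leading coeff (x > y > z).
3*x^2*y - x*z^2 - 3*y^3 + z^3 + y*z

deg p = 3. No degree-2 surface has this shape.
Checking where it meets the axes: every point of the x-axis in the box is on the surface; it meets the z-axis at z = 0 (among the integer gridlines); one y-axis crossing is at y = 0.
The integer polynomial consistent with all of this is the stated p.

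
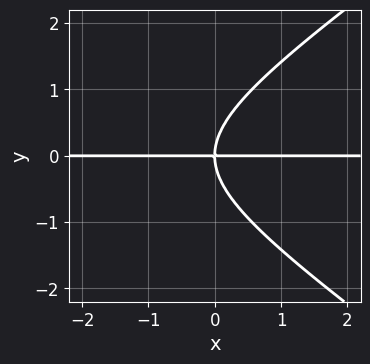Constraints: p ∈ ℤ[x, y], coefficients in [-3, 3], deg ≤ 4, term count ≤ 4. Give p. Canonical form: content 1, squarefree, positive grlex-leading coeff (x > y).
1. deg p = 3. A generic line meets the curve in up to 3 points.
2. Reading off the gridlines: every point of the x-axis in the box is on the curve; one y-axis crossing is at y = 0.
3. Fitting integer coefficients to these (and the overall shape) gives p.

x^2*y - 2*y^3 + 3*x*y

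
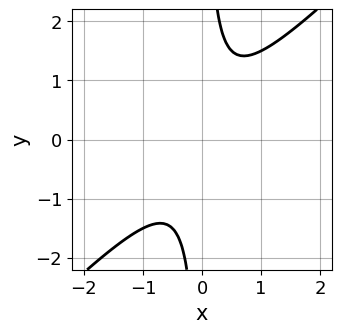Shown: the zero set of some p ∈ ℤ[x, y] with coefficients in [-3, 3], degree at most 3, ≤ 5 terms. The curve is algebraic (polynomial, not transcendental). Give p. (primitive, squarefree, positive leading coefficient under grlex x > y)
2*x^2 - 2*x*y + 1

First, the degree is 2 — no degree-1 curve has this shape.
Then, observable constraints: the curve avoids every integer x-axis point in the box; it misses every integer gridline on the y-axis.
Finally, solving for integer coefficients yields p as stated.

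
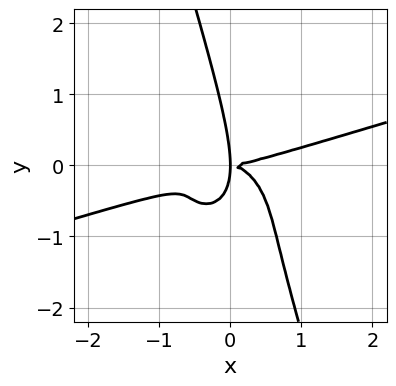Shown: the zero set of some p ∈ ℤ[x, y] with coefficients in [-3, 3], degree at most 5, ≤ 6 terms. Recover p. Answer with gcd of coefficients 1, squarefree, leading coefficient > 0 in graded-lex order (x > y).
x^4 - 3*x^3*y - 3*x*y^3 - y^4 - 3*x*y^2

1. deg p = 4. A generic line meets the curve in up to 4 points.
2. From the axis intercepts and sections: it meets the x-axis at x = 0 (among the integer gridlines); it crosses the y-axis at the gridline y = 0.
3. Matching integer coefficients to the picture gives p.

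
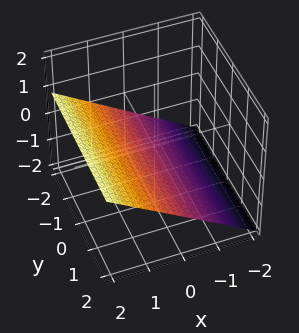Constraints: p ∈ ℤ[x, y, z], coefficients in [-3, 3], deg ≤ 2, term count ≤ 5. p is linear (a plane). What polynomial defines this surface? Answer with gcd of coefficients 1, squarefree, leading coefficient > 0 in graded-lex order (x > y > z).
2*x - 3*z - 2

Degree: the surface is flat (a plane), so deg p = 1.
Against the integer gridlines: it misses every integer gridline on the y-axis; one x-axis crossing is at x = 1.
Matching integer coefficients to the picture gives p.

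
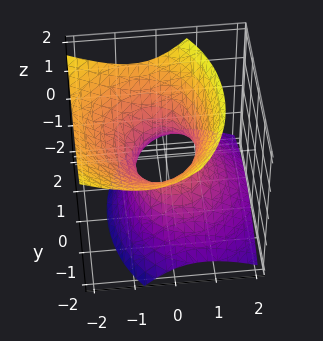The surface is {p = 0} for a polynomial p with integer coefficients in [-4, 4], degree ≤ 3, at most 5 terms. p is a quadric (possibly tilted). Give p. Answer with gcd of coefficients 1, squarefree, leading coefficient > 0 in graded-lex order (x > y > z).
3*x^2 + 3*x*z + 2*y^2 - 3*z^2 - 2

First, the degree is 2 — a generic line meets the surface in up to 2 points.
Next, against the integer gridlines: it misses every integer gridline on the z-axis; among the integer gridlines, it crosses the y-axis at y ∈ {-1, 1}.
Finally, together with the visible shape, these determine p as stated.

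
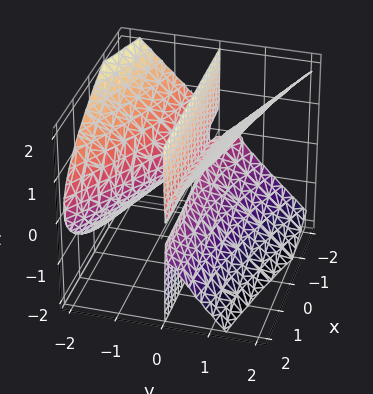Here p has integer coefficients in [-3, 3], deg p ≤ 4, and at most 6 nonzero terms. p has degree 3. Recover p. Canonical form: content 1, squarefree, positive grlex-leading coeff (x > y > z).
1. The degree is 3 — the shape is more complex than any degree-2 surface.
2. From the visible intercepts: every point of the z-axis in the box is on the surface; it meets the y-axis at y = -1 (among the integer gridlines); every point of the x-axis in the box is on the surface.
3. Putting this together gives p.

2*x*y^2 + 3*y^3 - 3*y*z^2 + 3*y^2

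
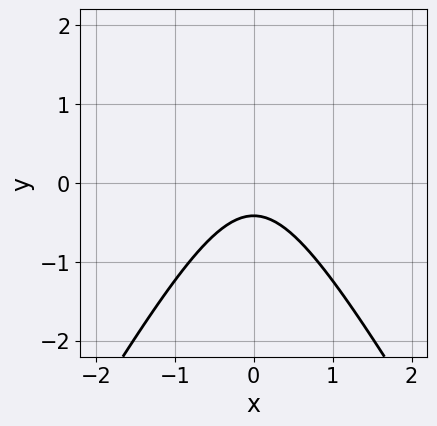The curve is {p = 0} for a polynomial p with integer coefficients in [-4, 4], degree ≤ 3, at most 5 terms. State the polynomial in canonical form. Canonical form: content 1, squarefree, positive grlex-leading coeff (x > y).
deg p = 2. The shape is more complex than any degree-1 curve.
Symmetries: mirror symmetry x ↦ −x ⇒ only even powers of x.
Observable constraints: no x-intercept at any integer in the box.
These observations pin down the coefficients.

3*x^2 - y^2 + 2*y + 1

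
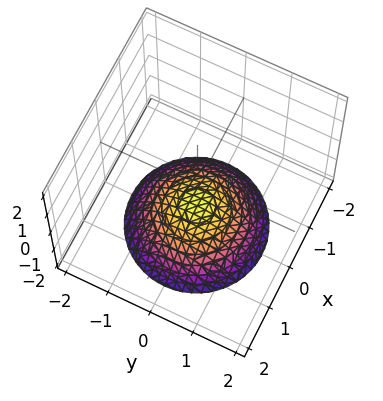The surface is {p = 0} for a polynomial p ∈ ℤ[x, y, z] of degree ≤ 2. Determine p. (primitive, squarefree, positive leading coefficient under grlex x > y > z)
First, deg p = 2. The shape is more complex than any degree-1 surface.
Then, symmetries: rotational symmetry about the z-axis ⇒ p depends on x, y only through x² + y².
Then, from the visible intercepts: it misses every integer gridline on the y-axis; the surface avoids every integer x-axis point in the box.
Finally, the integer polynomial consistent with all of this is the stated p. Check: (0, 0, -1) on the z-axis lies on the surface, and p(0, 0, -1) = 0. ✓

x^2 + y^2 + 2*z + 2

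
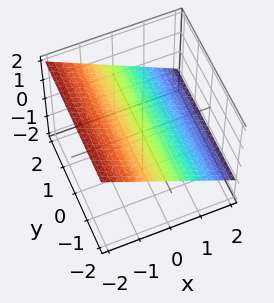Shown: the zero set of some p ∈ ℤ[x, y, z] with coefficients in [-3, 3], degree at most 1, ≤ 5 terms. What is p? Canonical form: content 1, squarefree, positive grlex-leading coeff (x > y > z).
1. The degree is 1 — every cross-section is a straight line — this is a plane.
2. Observable constraints: it meets the x-axis at x = 1 (among the integer gridlines); no y-intercept at any integer in the box.
3. Solving for integer coefficients yields p as stated.

2*x + 3*z - 2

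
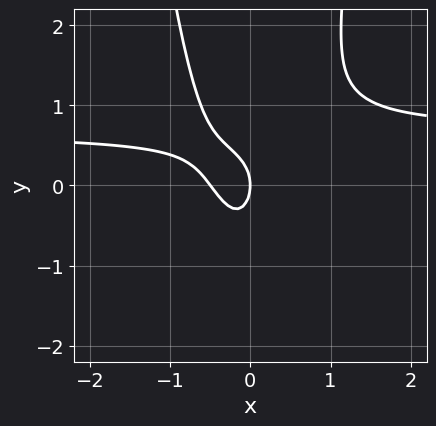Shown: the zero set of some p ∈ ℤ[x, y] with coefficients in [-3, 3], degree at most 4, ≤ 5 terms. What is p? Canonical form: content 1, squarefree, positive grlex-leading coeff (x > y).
1. The degree is 3 — no degree-2 curve has this shape.
2. From the visible intercepts: it meets the x-axis at x = 0 (among the integer gridlines); one y-axis crossing is at y = 0.
3. These observations pin down the coefficients.

3*x^2*y - 2*x^2 - y^2 - x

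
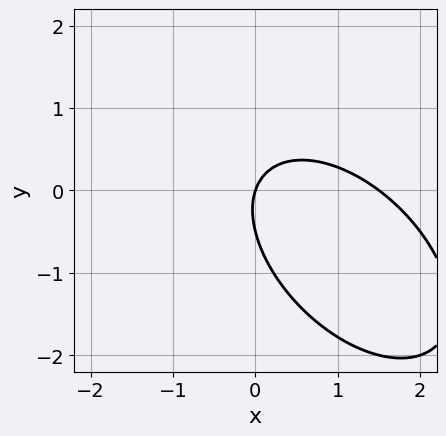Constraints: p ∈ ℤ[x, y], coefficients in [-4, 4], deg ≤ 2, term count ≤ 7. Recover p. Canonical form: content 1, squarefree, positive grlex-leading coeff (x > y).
2*x^2 + 2*x*y + 2*y^2 - 3*x + y

(a) The degree is 2 — no degree-1 curve has this shape.
(b) Reading off the gridlines: it crosses the y-axis at the gridline y = 0; one x-axis crossing is at x = 0.
(c) The integer polynomial consistent with all of this is the stated p.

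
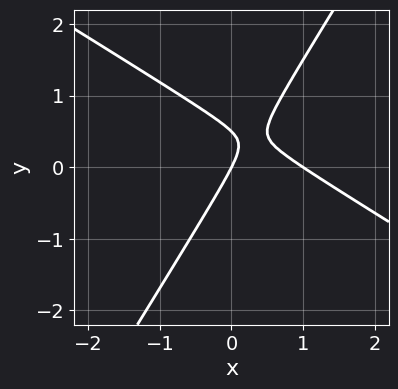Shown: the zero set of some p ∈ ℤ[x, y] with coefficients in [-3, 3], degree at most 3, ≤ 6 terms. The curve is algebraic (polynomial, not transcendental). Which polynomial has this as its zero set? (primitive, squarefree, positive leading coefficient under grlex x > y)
2*x^2 + 2*x*y - 2*y^2 - 2*x + y

1. The degree is 2 — no degree-1 curve has this shape.
2. From the axis intercepts and sections: it meets the y-axis at y = 0 (among the integer gridlines); among the integer gridlines, it crosses the x-axis at x ∈ {0, 1}.
3. Matching integer coefficients to the picture gives p.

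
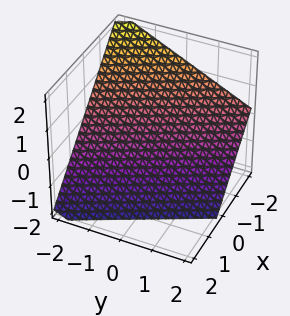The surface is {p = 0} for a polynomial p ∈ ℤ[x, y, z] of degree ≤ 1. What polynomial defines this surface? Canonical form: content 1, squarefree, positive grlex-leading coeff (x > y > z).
(a) Degree: every cross-section is a straight line — this is a plane, so deg p = 1.
(b) Reading off the gridlines: it crosses the x-axis at the gridline x = -1; it meets the y-axis at y = -2 (among the integer gridlines).
(c) These observations pin down the coefficients.

2*x + y + 2*z + 2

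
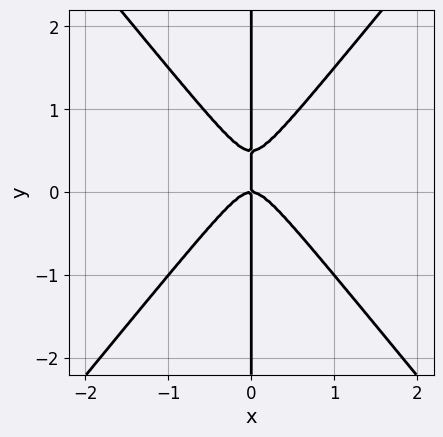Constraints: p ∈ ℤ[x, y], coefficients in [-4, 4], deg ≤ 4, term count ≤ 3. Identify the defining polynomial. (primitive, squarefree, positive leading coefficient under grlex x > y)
First, deg p = 3. No degree-2 curve has this shape.
Then, checking where it meets the axes: one x-axis crossing is at x = 0; the visible y-axis segment lies entirely on the curve.
Finally, solving for integer coefficients yields p as stated.

3*x^3 - 2*x*y^2 + x*y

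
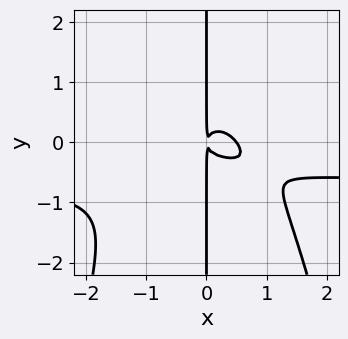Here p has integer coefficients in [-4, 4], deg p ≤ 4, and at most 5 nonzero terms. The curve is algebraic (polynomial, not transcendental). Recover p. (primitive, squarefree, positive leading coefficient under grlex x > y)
3*x^3*y + 2*x^3 + 3*x*y^2 - x^2

1. deg p = 4. A generic line meets the curve in up to 4 points.
2. Reading off the gridlines: the visible y-axis segment lies entirely on the curve.
3. Putting this together gives p.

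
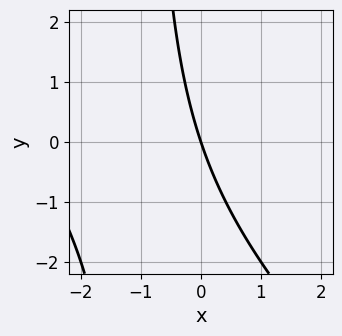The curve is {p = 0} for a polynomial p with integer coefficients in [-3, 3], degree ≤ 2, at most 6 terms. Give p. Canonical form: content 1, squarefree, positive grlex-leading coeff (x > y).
x^2 + x*y + 3*x + y

(a) The degree is 2 — no degree-1 curve has this shape.
(b) From the axis intercepts and sections: it crosses the y-axis at the gridline y = 0; it crosses the x-axis at the gridline x = 0.
(c) Solving for integer coefficients yields p as stated.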